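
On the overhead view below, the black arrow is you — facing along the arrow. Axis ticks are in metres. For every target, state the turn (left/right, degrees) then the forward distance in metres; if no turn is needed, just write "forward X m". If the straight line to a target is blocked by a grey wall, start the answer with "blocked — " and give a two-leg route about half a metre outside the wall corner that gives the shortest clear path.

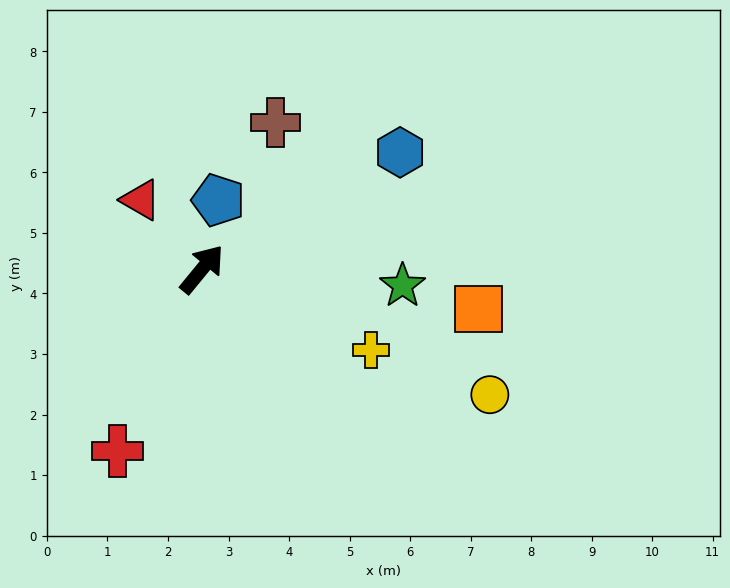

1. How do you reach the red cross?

turn right 166°, forward 3.3 m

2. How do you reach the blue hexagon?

turn right 20°, forward 3.8 m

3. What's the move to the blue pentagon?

turn left 26°, forward 1.2 m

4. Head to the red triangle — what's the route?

turn left 81°, forward 1.5 m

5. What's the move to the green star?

turn right 55°, forward 3.3 m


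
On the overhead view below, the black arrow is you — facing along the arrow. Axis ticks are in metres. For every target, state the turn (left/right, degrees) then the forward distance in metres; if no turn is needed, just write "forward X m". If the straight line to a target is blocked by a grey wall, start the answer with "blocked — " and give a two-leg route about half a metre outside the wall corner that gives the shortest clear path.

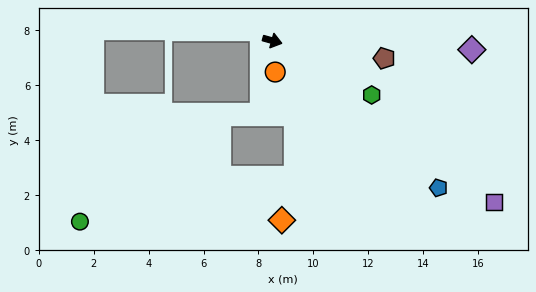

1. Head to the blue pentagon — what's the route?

turn right 26°, forward 8.1 m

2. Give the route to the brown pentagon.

turn left 7°, forward 4.1 m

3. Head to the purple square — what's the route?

turn right 20°, forward 10.0 m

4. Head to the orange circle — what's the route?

turn right 69°, forward 1.1 m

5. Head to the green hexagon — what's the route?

turn right 13°, forward 4.1 m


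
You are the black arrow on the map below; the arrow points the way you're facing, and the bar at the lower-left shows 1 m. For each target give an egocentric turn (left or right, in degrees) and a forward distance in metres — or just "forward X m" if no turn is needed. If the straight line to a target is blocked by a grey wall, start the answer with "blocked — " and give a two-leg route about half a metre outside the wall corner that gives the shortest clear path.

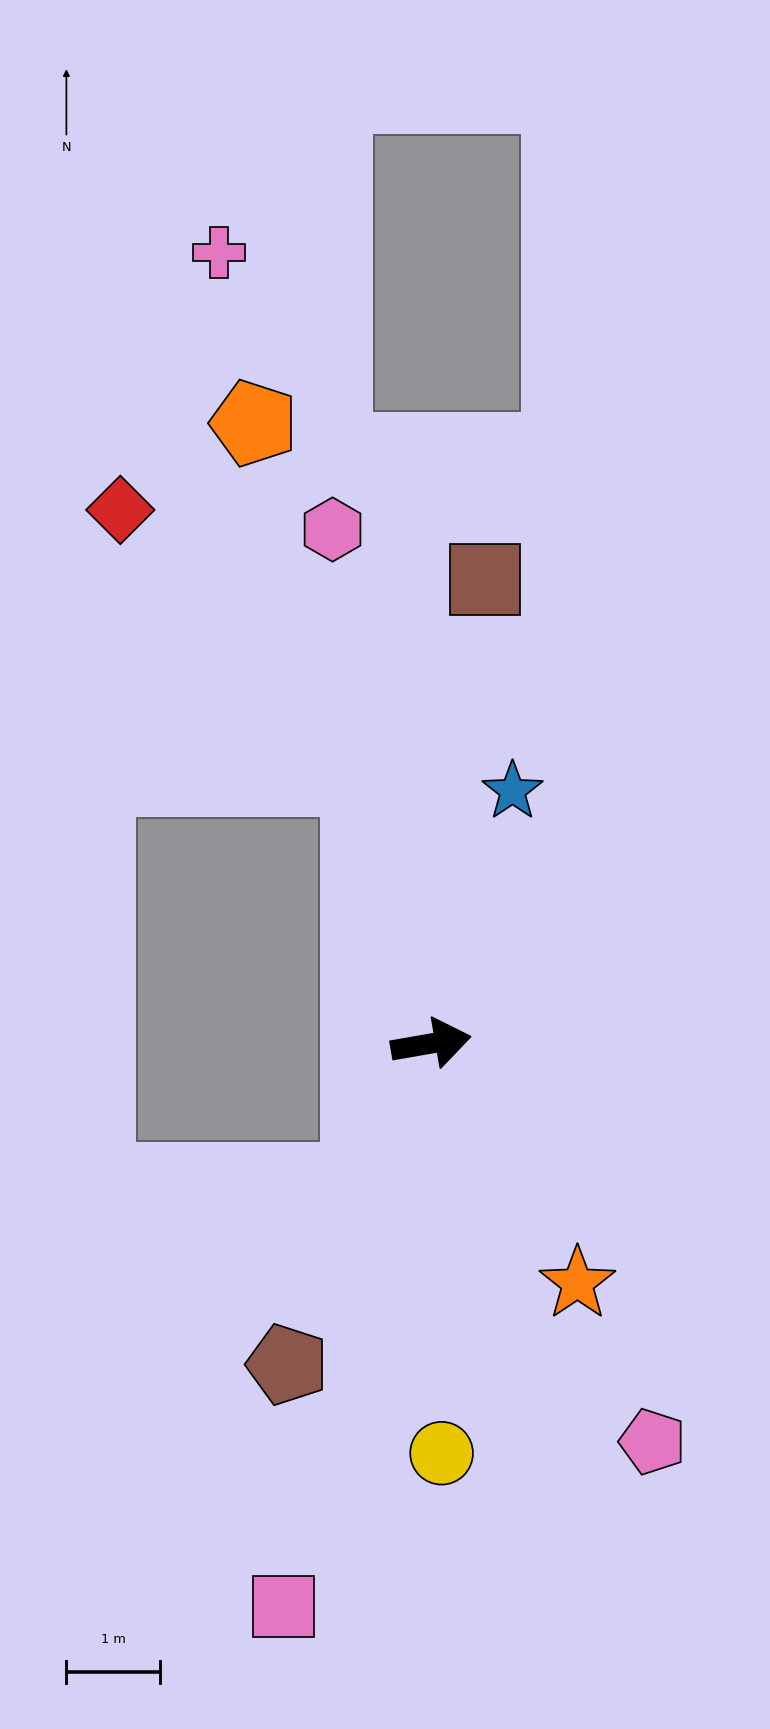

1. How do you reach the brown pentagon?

turn right 124°, forward 3.8 m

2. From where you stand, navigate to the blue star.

turn left 62°, forward 2.8 m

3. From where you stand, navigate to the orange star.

turn right 69°, forward 3.0 m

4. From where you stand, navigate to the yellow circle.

turn right 98°, forward 4.4 m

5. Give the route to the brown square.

turn left 73°, forward 5.0 m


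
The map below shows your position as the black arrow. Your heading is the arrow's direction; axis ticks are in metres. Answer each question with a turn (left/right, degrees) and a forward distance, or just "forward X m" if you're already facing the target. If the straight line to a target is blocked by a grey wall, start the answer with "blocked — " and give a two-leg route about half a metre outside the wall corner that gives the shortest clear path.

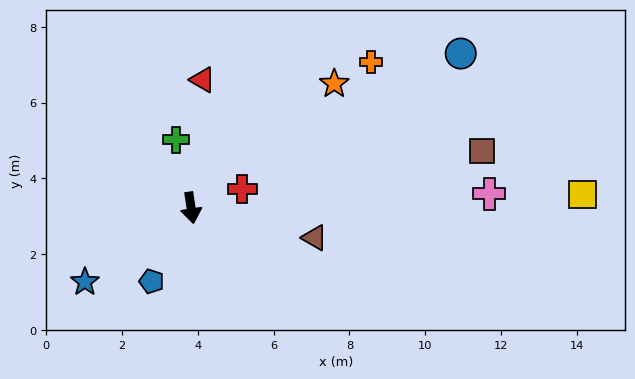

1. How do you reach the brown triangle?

turn left 68°, forward 3.4 m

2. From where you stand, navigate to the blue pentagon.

turn right 37°, forward 2.2 m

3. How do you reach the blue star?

turn right 64°, forward 3.4 m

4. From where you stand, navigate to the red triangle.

turn left 166°, forward 3.4 m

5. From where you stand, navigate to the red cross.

turn left 101°, forward 1.4 m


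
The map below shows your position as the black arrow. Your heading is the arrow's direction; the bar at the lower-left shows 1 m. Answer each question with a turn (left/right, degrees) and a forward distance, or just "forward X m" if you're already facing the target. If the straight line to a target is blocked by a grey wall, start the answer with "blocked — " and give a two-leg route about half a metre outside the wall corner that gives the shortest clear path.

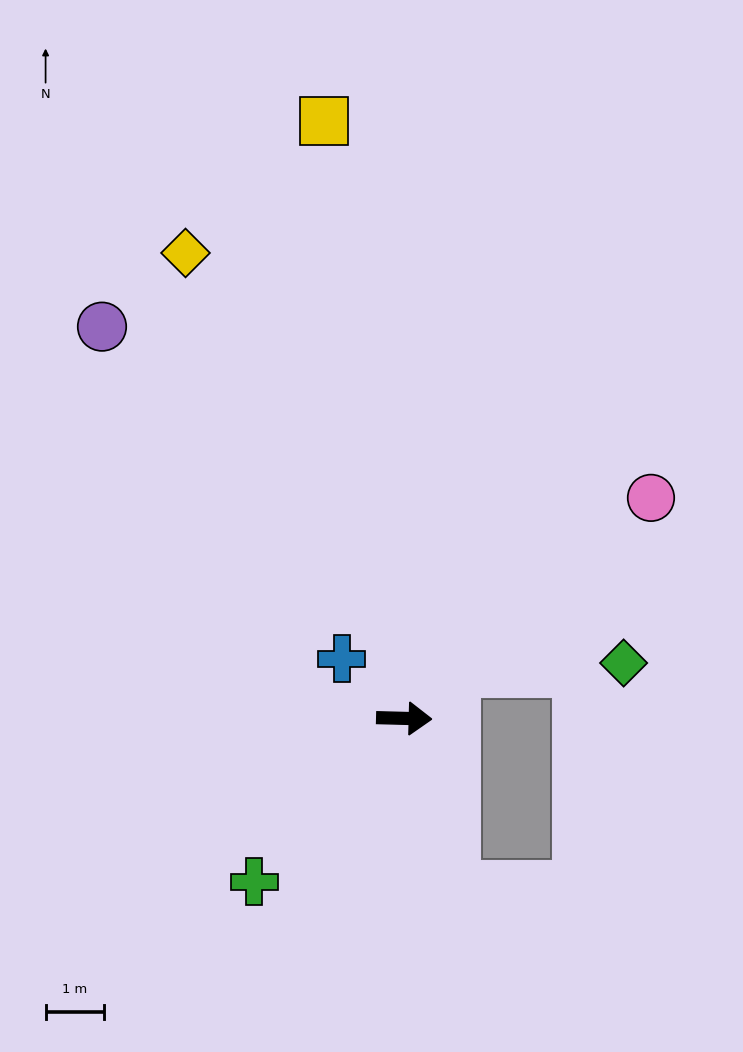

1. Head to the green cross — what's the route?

turn right 131°, forward 3.8 m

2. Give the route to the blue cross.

turn left 138°, forward 1.5 m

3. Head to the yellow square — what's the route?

turn left 99°, forward 10.3 m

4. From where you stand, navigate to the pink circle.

turn left 43°, forward 5.6 m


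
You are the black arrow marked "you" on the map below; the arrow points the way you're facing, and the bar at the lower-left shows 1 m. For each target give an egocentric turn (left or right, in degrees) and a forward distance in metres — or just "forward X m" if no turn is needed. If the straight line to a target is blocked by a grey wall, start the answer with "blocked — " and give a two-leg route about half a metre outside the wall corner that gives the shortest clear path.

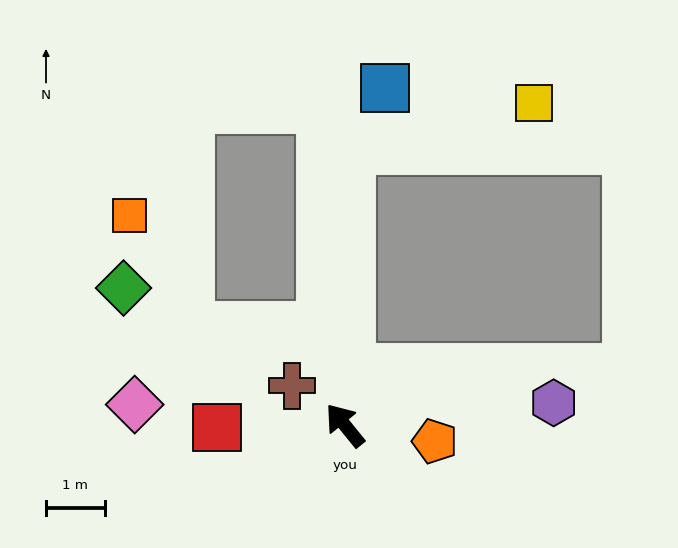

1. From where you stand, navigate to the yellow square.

blocked — turn right 40°, forward 4.7 m, then turn right 75°, forward 3.2 m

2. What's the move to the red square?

turn left 52°, forward 2.2 m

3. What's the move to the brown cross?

turn left 14°, forward 1.1 m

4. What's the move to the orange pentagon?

turn right 139°, forward 1.6 m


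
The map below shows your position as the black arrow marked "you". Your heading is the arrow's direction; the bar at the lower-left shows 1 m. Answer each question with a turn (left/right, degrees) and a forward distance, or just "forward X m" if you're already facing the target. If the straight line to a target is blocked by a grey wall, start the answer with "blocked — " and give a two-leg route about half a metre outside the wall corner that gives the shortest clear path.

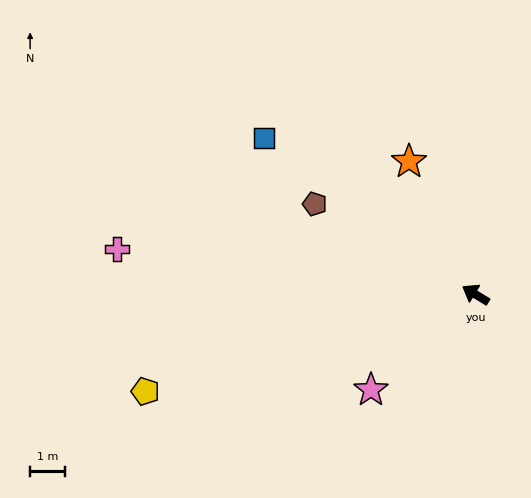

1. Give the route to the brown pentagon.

forward 5.2 m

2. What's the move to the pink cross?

turn left 24°, forward 10.2 m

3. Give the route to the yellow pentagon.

turn left 48°, forward 9.7 m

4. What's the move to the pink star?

turn left 74°, forward 4.0 m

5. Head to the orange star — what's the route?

turn right 32°, forward 4.2 m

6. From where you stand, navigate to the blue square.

turn right 5°, forward 7.4 m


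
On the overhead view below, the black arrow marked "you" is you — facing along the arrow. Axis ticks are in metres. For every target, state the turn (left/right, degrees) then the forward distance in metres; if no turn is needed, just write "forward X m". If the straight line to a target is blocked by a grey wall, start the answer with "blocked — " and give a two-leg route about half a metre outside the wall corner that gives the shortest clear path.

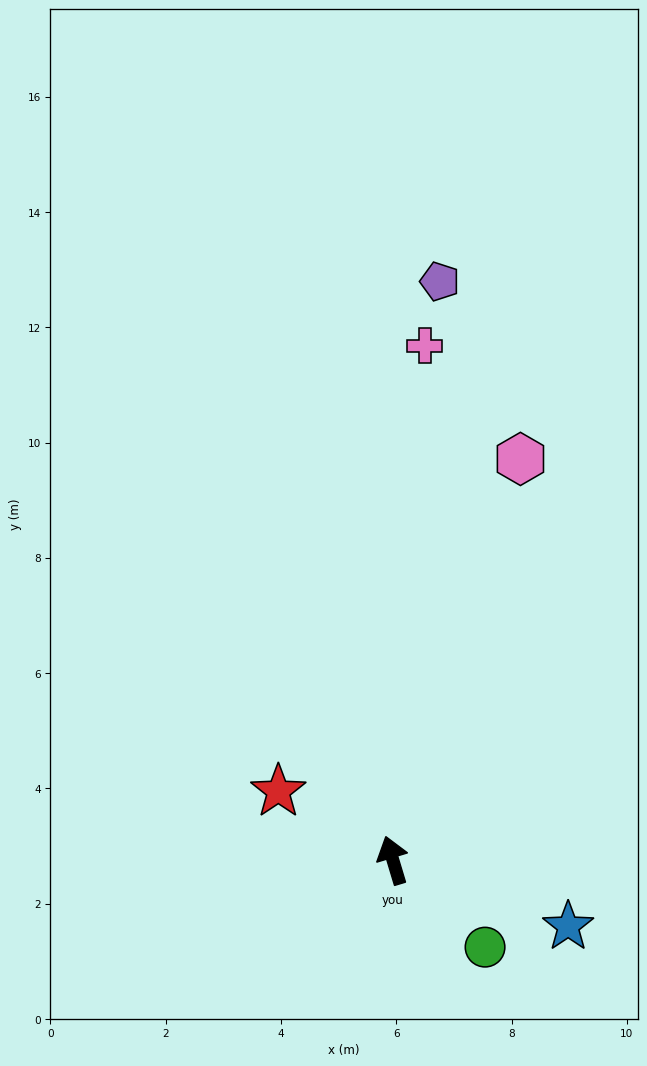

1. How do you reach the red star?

turn left 42°, forward 2.3 m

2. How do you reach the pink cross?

turn right 20°, forward 8.9 m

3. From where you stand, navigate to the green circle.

turn right 150°, forward 2.2 m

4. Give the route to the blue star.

turn right 127°, forward 3.2 m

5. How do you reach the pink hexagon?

turn right 34°, forward 7.3 m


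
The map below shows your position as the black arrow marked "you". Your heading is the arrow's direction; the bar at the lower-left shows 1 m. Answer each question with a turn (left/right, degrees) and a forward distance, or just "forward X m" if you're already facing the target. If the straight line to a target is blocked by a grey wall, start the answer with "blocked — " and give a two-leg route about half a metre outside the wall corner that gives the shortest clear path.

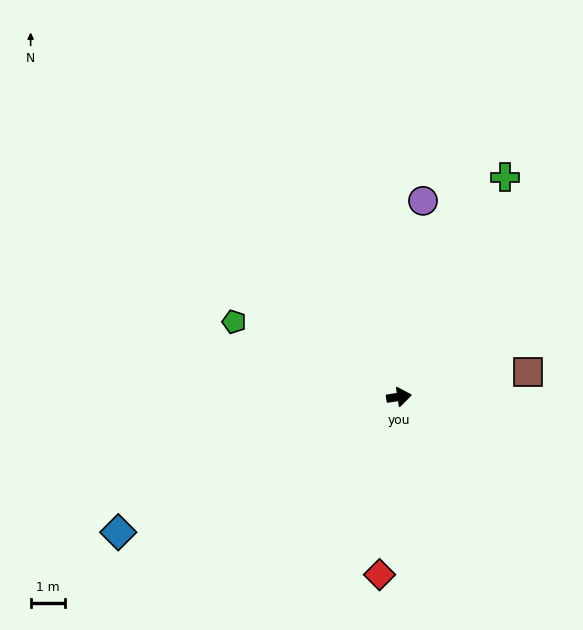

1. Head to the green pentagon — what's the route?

turn left 147°, forward 5.2 m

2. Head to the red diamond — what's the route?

turn right 105°, forward 5.2 m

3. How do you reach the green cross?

turn left 56°, forward 7.0 m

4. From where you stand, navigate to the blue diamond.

turn right 163°, forward 9.0 m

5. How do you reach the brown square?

turn left 2°, forward 3.8 m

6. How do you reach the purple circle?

turn left 74°, forward 5.7 m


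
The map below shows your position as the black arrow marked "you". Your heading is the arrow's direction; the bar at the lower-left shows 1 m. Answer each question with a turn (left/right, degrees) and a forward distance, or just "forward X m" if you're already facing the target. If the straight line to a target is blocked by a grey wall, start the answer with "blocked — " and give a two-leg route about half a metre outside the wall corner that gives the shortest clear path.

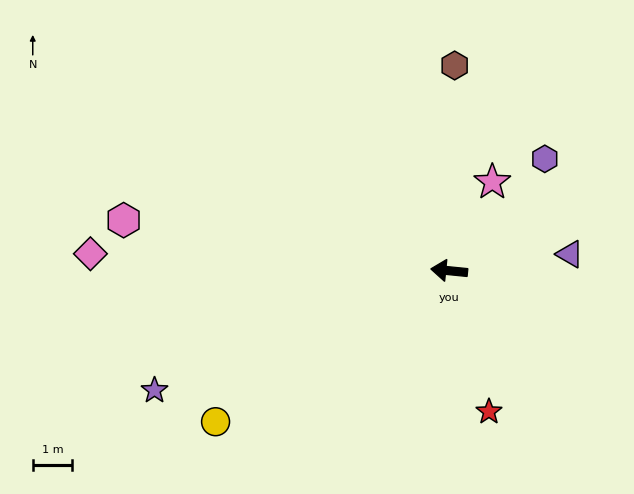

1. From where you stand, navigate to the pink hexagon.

turn right 3°, forward 8.3 m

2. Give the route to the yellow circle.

turn left 39°, forward 7.0 m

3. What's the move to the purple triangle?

turn right 167°, forward 3.1 m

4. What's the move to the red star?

turn left 111°, forward 3.7 m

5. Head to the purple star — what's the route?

turn left 28°, forward 8.0 m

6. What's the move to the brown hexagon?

turn right 86°, forward 5.2 m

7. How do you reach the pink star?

turn right 110°, forward 2.5 m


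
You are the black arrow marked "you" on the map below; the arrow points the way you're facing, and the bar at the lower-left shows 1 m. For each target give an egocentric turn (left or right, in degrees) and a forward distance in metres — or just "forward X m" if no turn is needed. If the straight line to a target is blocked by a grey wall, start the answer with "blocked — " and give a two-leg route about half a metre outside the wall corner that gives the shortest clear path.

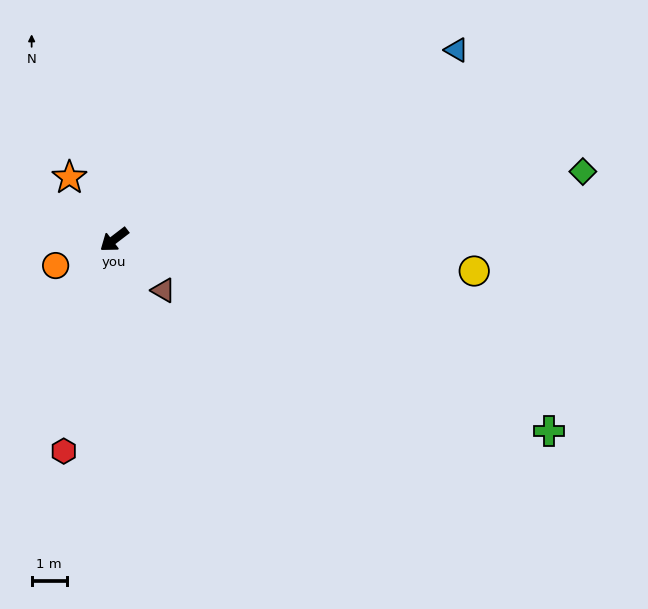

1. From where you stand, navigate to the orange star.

turn right 92°, forward 2.2 m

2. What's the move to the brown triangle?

turn left 97°, forward 2.0 m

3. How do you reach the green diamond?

turn left 151°, forward 13.5 m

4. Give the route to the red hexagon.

turn left 39°, forward 6.2 m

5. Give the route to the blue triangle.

turn left 172°, forward 11.2 m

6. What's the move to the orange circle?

turn right 14°, forward 1.8 m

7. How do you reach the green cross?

turn left 119°, forward 13.6 m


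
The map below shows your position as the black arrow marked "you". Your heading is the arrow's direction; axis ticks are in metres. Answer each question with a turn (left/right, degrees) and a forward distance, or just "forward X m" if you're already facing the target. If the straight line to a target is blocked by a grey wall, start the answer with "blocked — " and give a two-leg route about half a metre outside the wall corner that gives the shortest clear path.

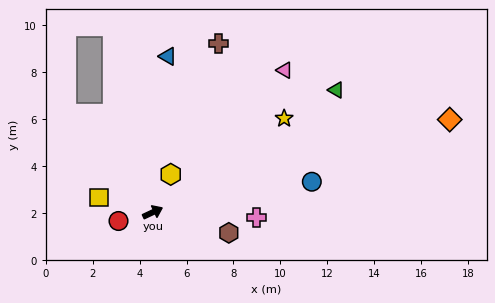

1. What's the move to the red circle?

turn left 169°, forward 1.5 m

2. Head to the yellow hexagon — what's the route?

turn left 39°, forward 1.8 m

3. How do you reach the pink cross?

turn right 28°, forward 4.4 m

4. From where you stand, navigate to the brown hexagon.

turn right 40°, forward 3.4 m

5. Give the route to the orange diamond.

turn right 8°, forward 13.3 m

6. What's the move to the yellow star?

turn left 10°, forward 6.9 m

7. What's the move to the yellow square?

turn left 139°, forward 2.4 m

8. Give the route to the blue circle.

turn right 14°, forward 6.9 m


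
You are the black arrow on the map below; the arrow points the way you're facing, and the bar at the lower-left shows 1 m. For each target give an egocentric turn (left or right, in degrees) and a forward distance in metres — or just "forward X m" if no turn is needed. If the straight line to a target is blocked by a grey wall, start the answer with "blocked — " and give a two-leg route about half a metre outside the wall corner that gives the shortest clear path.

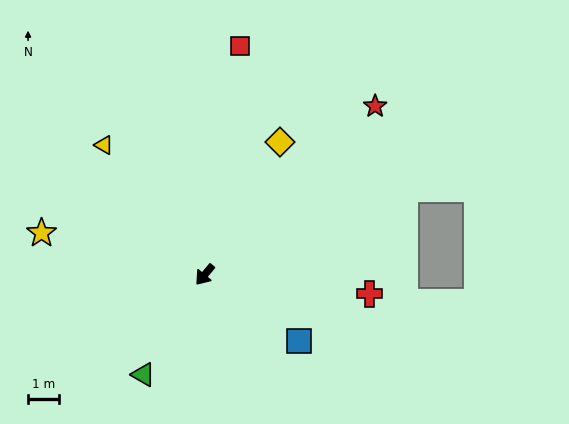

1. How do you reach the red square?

turn right 149°, forward 7.5 m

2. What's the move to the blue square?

turn left 95°, forward 3.8 m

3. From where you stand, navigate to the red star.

turn left 175°, forward 7.8 m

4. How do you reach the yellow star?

turn right 65°, forward 5.5 m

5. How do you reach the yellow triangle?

turn right 102°, forward 5.3 m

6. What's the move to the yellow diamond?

turn right 170°, forward 4.9 m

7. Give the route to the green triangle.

turn left 8°, forward 3.8 m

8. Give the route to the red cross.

turn left 123°, forward 5.4 m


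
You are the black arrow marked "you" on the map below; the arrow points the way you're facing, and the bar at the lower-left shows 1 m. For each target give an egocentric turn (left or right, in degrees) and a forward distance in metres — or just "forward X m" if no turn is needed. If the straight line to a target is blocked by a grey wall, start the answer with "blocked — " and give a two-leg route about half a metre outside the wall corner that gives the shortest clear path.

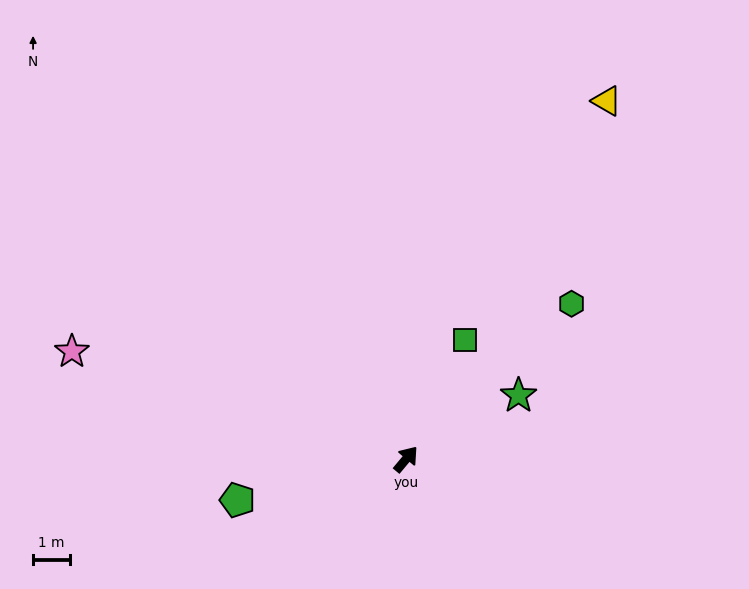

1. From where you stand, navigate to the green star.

turn right 21°, forward 3.5 m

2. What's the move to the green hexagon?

turn right 7°, forward 6.1 m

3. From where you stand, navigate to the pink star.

turn left 112°, forward 9.5 m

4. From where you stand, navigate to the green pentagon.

turn left 144°, forward 4.7 m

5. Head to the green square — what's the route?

turn left 14°, forward 3.6 m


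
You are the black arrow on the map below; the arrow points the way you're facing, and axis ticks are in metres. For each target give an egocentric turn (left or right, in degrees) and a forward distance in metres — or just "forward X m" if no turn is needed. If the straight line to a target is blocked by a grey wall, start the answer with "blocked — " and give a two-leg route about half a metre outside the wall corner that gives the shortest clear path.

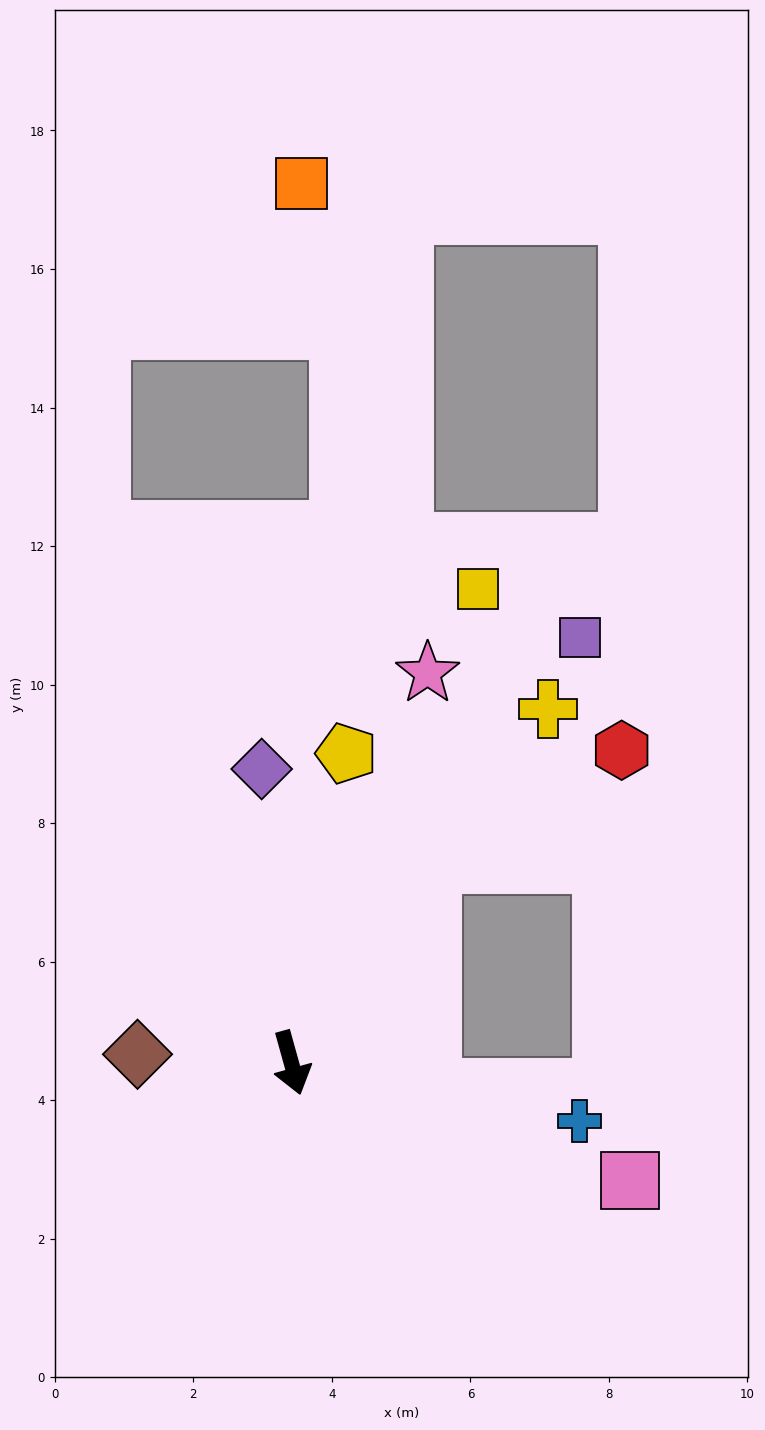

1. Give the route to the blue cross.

turn left 63°, forward 4.2 m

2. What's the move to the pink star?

turn left 145°, forward 6.0 m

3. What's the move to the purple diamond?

turn left 170°, forward 4.3 m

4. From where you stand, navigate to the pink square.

turn left 55°, forward 5.2 m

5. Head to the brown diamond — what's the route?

turn right 109°, forward 2.2 m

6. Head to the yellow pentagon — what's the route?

turn left 154°, forward 4.5 m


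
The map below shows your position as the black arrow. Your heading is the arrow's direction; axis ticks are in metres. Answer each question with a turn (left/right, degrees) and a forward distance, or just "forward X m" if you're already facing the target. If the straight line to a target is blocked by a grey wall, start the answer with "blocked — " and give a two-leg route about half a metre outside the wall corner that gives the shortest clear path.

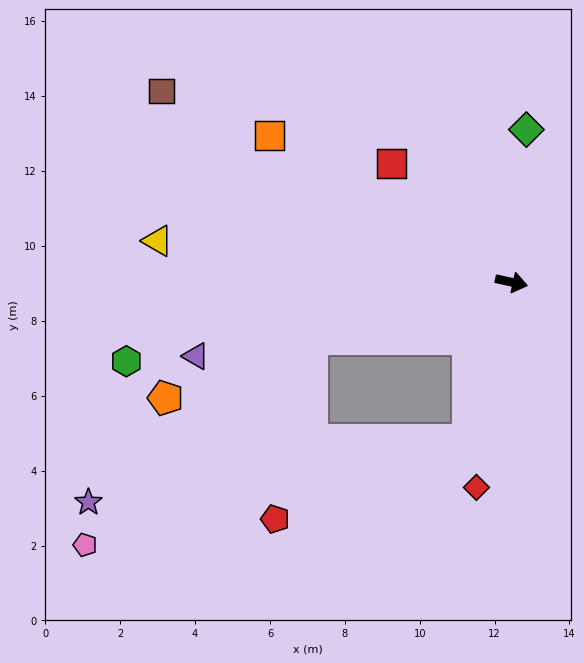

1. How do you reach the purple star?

blocked — turn right 152°, forward 5.5 m, then turn left 20°, forward 7.4 m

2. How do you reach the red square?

turn left 148°, forward 4.5 m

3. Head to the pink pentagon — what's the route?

blocked — turn right 152°, forward 5.5 m, then turn left 26°, forward 8.2 m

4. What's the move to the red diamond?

turn right 87°, forward 5.6 m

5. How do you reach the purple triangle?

turn right 154°, forward 8.7 m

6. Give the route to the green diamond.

turn left 97°, forward 4.1 m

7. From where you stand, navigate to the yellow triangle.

turn right 174°, forward 9.5 m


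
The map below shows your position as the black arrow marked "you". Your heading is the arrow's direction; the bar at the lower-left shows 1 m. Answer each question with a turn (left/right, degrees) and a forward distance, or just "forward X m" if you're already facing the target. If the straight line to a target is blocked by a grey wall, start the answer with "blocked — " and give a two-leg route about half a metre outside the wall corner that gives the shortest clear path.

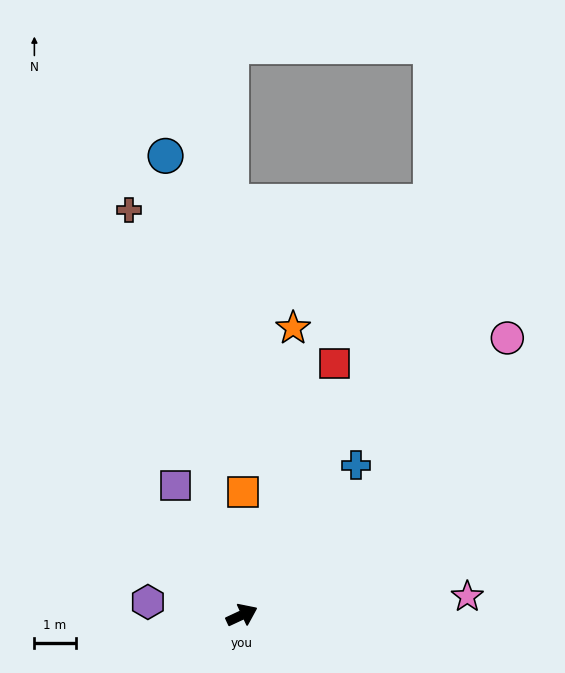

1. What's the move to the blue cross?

turn left 28°, forward 4.6 m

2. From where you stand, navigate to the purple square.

turn left 92°, forward 3.5 m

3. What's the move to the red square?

turn left 45°, forward 6.5 m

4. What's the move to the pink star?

turn right 20°, forward 5.5 m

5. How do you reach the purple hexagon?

turn left 147°, forward 2.3 m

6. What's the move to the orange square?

turn left 64°, forward 3.0 m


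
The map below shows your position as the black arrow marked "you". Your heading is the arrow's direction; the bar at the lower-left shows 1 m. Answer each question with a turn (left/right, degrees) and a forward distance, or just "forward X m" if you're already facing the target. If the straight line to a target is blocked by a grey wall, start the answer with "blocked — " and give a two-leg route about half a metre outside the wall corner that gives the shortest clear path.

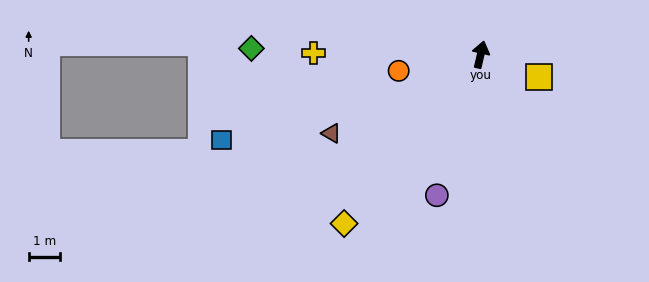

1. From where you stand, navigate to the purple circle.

turn left 176°, forward 4.6 m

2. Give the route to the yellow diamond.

turn left 154°, forward 6.8 m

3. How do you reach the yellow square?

turn right 98°, forward 2.0 m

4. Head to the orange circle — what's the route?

turn left 114°, forward 2.6 m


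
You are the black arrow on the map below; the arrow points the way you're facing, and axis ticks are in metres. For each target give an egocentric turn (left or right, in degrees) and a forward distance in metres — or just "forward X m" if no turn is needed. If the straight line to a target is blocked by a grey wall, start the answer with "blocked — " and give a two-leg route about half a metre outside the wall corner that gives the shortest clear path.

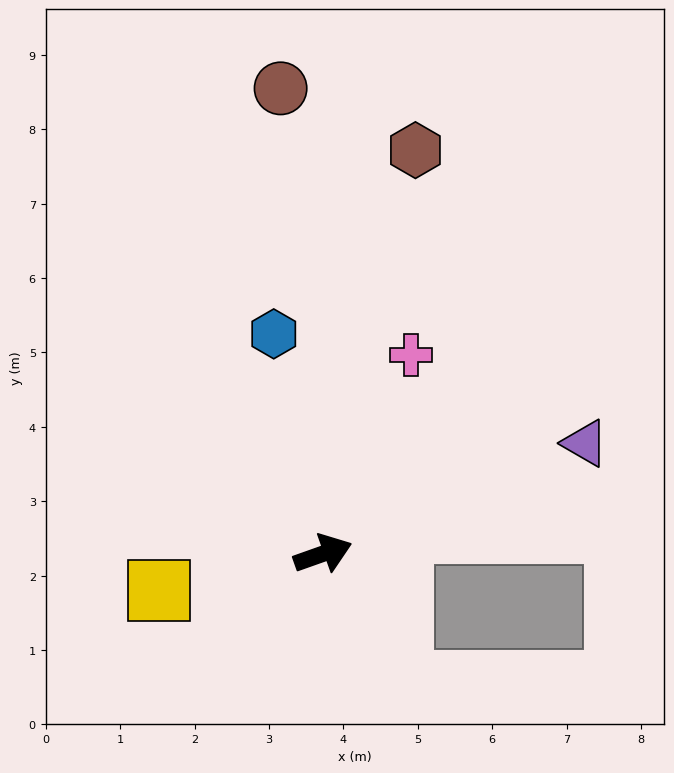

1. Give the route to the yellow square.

turn left 173°, forward 2.3 m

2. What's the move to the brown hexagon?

turn left 58°, forward 5.6 m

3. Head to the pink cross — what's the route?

turn left 47°, forward 2.9 m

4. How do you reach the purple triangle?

turn left 3°, forward 3.8 m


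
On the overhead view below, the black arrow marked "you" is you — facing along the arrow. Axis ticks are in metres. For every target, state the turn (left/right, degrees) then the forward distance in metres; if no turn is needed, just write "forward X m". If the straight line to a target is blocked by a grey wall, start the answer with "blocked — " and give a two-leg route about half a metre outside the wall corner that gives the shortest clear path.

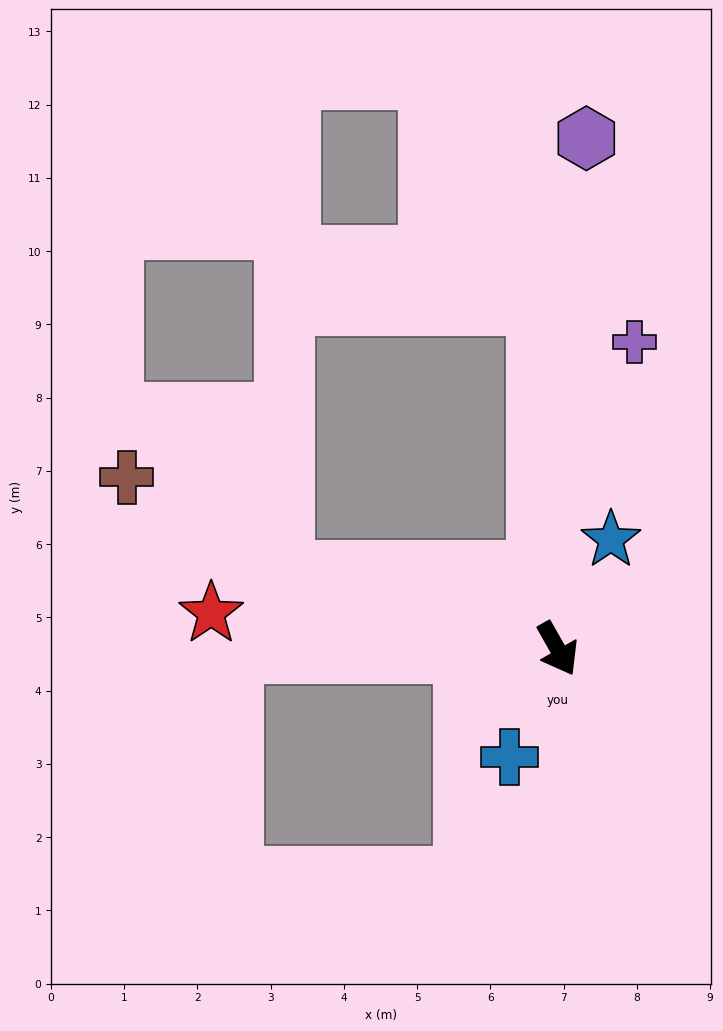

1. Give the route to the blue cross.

turn right 53°, forward 1.6 m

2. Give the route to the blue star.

turn left 124°, forward 1.7 m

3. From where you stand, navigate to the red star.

turn right 125°, forward 4.8 m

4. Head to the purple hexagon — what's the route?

turn left 147°, forward 7.0 m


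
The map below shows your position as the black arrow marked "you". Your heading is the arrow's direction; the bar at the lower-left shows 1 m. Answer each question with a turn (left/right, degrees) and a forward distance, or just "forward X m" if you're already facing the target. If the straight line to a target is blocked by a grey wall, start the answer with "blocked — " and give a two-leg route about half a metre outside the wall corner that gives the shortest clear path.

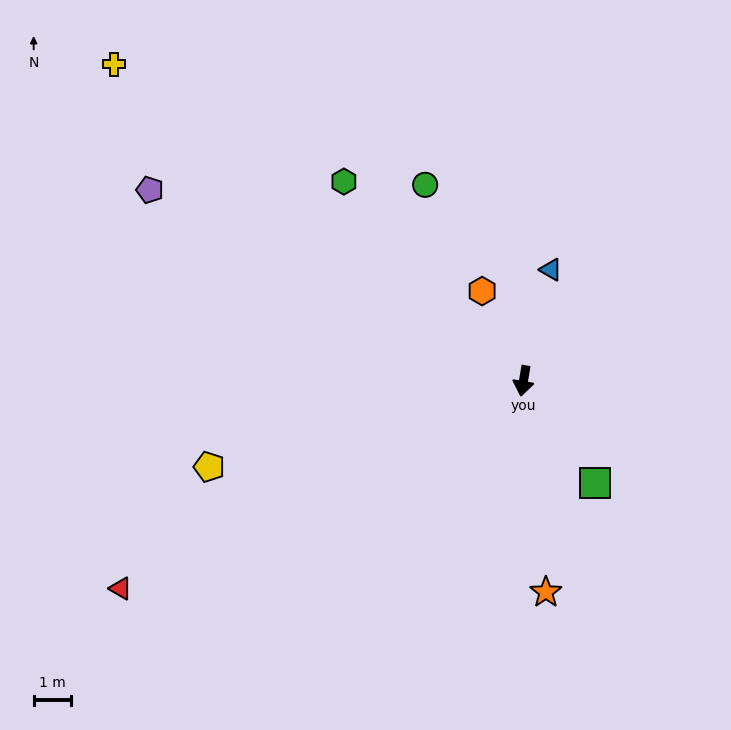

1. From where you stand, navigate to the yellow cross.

turn right 118°, forward 13.8 m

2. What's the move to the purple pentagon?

turn right 108°, forward 11.2 m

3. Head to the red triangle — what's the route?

turn right 53°, forward 12.1 m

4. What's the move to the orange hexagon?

turn right 146°, forward 2.6 m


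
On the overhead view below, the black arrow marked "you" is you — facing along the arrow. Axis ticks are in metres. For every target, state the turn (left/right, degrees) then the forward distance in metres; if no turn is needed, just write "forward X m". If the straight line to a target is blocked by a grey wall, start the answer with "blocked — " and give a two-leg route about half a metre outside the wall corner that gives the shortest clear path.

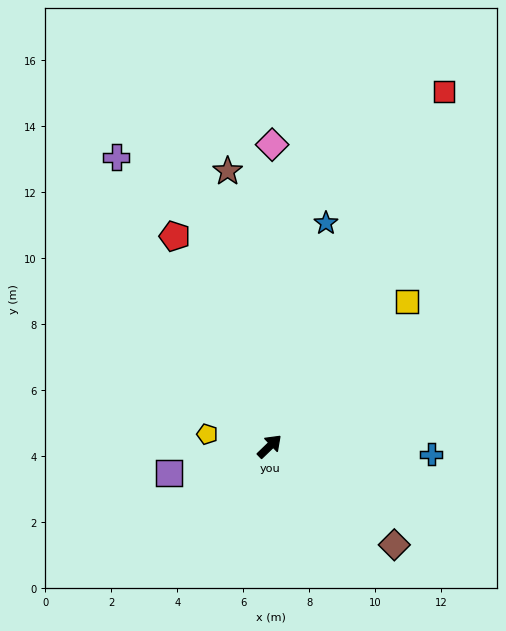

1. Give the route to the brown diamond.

turn right 82°, forward 4.8 m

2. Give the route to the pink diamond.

turn left 46°, forward 9.1 m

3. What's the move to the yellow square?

turn left 3°, forward 6.0 m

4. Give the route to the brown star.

turn left 55°, forward 8.4 m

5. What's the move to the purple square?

turn left 151°, forward 3.1 m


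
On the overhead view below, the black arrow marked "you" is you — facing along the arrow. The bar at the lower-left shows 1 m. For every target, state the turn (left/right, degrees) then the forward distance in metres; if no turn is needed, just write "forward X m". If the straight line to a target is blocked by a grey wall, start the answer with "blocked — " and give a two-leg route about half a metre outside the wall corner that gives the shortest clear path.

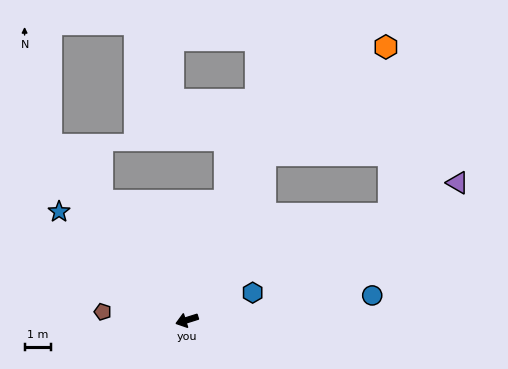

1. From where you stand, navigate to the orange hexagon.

blocked — turn right 133°, forward 7.0 m, then turn right 23°, forward 6.2 m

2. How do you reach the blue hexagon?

turn right 175°, forward 2.7 m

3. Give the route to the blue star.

turn right 58°, forward 6.4 m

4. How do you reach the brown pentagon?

turn right 23°, forward 3.2 m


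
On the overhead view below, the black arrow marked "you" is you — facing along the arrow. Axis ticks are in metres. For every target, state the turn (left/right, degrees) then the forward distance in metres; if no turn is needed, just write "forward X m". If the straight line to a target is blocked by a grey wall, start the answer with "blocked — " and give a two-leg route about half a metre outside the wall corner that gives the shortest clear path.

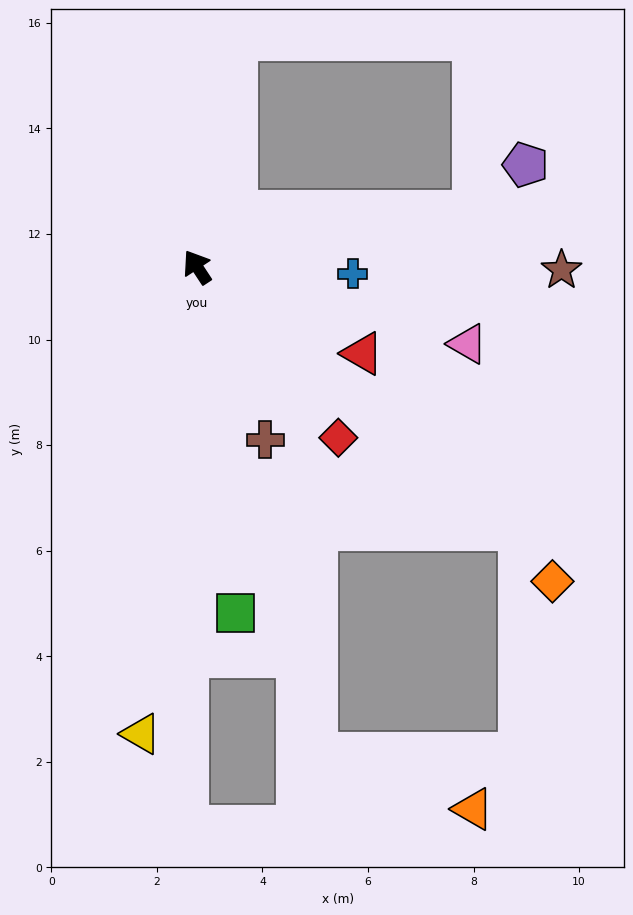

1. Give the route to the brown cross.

turn left 168°, forward 3.5 m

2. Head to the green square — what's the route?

turn left 153°, forward 6.6 m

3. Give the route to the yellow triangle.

turn left 140°, forward 8.9 m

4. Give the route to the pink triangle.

turn right 139°, forward 5.3 m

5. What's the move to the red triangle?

turn right 151°, forward 3.5 m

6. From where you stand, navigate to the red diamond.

turn right 174°, forward 4.2 m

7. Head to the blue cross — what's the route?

turn right 126°, forward 2.9 m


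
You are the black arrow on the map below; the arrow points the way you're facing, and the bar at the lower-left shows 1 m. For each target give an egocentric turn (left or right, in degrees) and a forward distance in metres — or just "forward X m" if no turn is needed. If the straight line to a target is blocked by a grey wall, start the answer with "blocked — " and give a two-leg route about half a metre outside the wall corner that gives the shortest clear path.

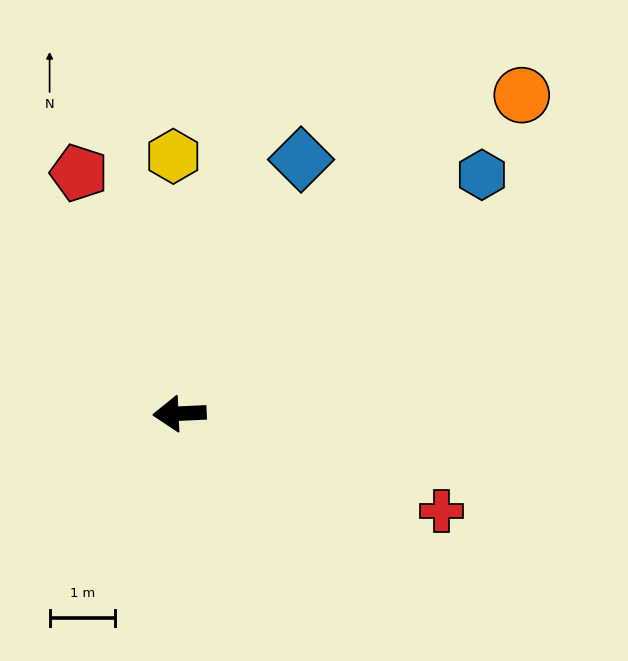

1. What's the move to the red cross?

turn left 157°, forward 4.3 m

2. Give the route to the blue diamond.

turn right 118°, forward 4.3 m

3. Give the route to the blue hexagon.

turn right 144°, forward 5.9 m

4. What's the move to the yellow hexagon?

turn right 91°, forward 3.9 m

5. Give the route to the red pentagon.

turn right 70°, forward 4.0 m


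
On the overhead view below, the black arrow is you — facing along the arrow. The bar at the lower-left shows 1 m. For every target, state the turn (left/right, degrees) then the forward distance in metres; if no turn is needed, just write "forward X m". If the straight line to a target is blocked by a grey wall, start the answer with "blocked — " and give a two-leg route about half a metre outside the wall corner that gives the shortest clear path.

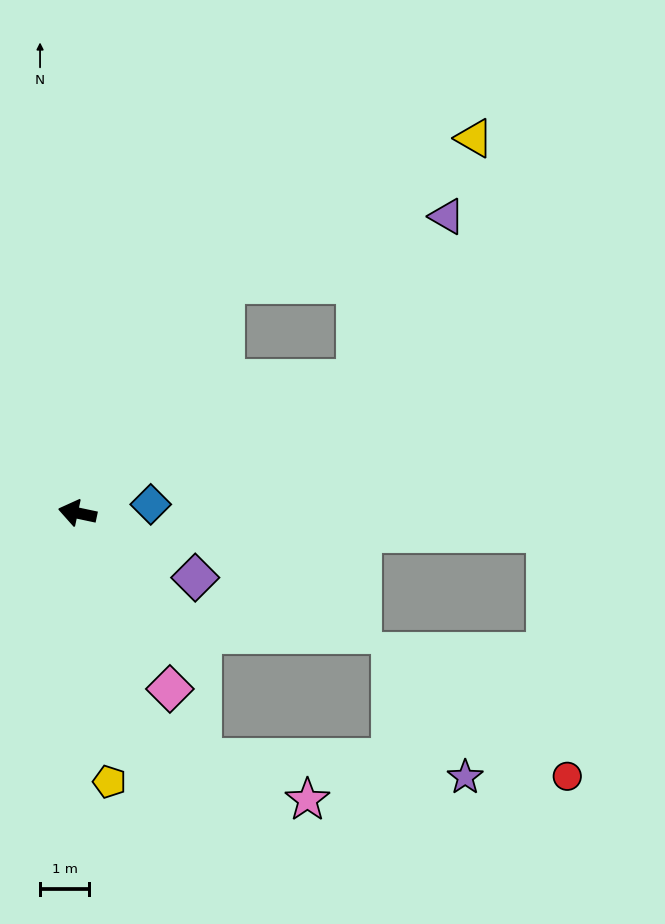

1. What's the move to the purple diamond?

turn left 163°, forward 2.8 m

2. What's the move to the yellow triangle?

blocked — turn right 110°, forward 5.6 m, then turn right 28°, forward 5.9 m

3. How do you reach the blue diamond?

turn right 161°, forward 1.5 m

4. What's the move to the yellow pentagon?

turn left 109°, forward 5.5 m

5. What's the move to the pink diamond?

turn left 130°, forward 4.1 m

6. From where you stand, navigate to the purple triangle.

blocked — turn right 110°, forward 5.6 m, then turn right 41°, forward 4.8 m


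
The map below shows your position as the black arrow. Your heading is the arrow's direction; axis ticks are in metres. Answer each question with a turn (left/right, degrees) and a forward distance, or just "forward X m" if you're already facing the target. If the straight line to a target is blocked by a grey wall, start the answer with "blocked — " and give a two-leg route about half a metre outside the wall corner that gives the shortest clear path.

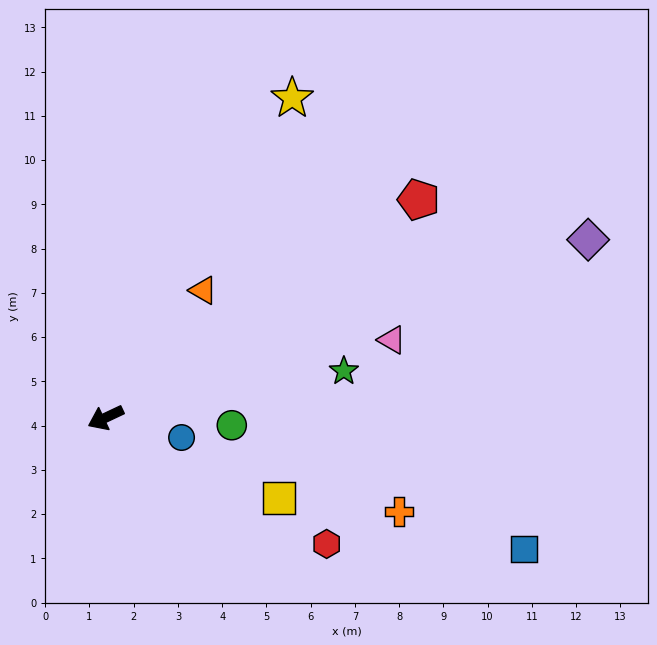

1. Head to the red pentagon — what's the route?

turn right 170°, forward 8.6 m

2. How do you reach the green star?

turn left 166°, forward 5.5 m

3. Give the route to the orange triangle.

turn right 153°, forward 3.6 m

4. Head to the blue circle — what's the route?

turn left 140°, forward 1.8 m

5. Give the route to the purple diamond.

turn left 175°, forward 11.6 m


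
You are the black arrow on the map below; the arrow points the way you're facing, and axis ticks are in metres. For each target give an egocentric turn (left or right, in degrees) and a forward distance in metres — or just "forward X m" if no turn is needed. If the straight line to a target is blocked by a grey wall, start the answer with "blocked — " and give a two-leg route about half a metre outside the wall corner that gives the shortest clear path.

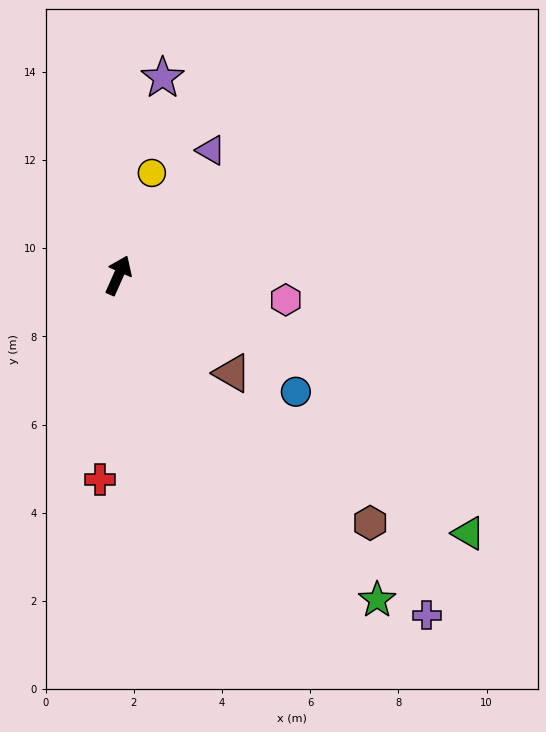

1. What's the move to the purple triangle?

turn right 12°, forward 3.5 m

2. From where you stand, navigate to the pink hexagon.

turn right 74°, forward 3.8 m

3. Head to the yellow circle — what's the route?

turn left 6°, forward 2.4 m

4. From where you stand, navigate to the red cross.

turn right 161°, forward 4.7 m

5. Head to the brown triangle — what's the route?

turn right 107°, forward 3.4 m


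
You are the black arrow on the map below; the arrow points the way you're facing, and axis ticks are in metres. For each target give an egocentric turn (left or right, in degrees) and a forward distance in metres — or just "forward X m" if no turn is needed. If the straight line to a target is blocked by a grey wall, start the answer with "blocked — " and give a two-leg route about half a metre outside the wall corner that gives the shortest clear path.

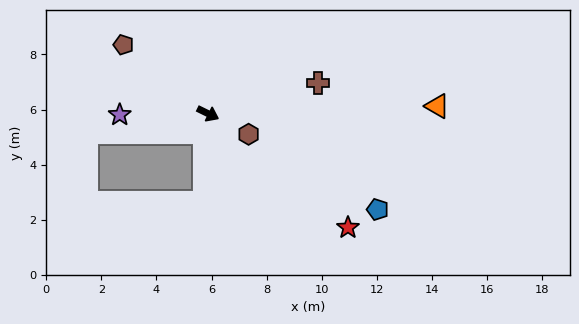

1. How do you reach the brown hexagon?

forward 1.7 m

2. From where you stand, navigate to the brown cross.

turn left 42°, forward 4.1 m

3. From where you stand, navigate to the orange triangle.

turn left 28°, forward 8.3 m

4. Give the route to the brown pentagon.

turn left 167°, forward 4.0 m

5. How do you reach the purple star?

turn right 153°, forward 3.2 m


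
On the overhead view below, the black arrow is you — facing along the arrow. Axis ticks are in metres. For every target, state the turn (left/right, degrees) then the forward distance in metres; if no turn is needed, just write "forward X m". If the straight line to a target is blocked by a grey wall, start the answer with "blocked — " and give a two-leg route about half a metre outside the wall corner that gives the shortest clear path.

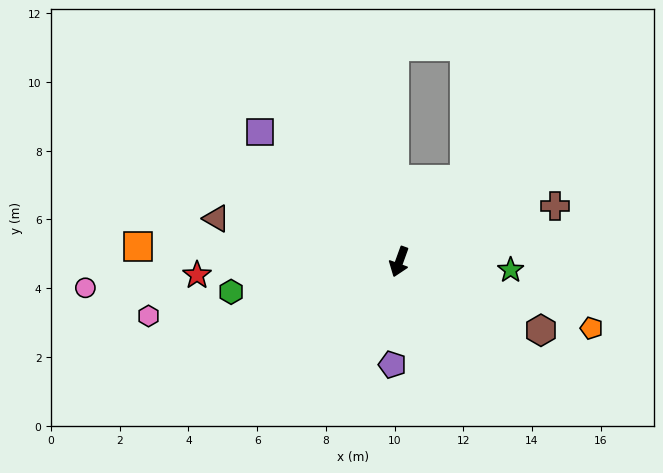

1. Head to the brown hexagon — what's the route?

turn left 84°, forward 4.6 m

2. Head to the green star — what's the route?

turn left 106°, forward 3.2 m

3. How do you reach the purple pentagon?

turn left 16°, forward 3.0 m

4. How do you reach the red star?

turn right 66°, forward 5.9 m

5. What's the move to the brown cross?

turn left 130°, forward 4.8 m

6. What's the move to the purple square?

turn right 113°, forward 5.5 m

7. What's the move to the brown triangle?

turn right 83°, forward 5.5 m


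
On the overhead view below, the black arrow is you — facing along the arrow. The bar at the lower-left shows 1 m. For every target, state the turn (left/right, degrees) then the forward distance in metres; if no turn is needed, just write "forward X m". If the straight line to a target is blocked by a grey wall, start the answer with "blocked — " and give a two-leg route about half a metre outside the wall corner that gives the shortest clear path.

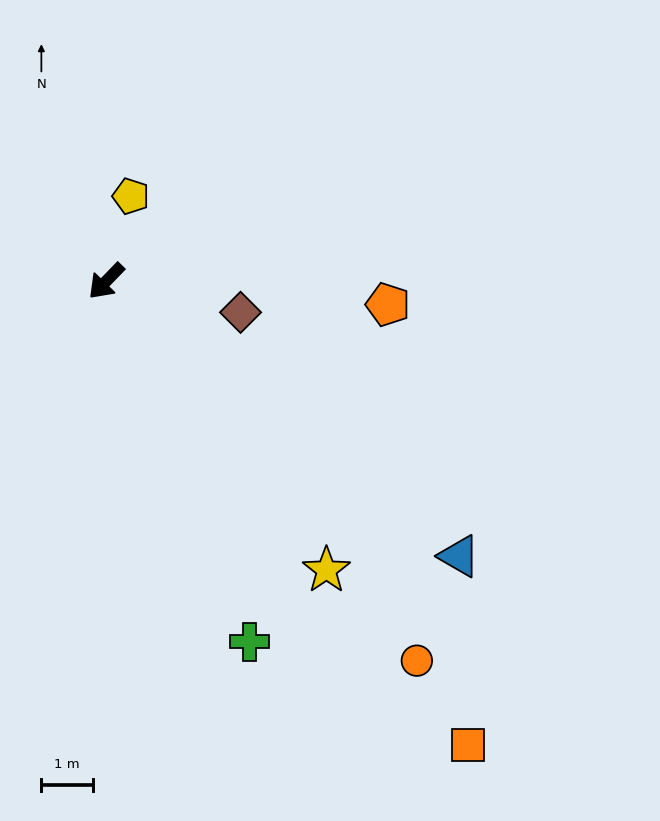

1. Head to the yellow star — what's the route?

turn left 81°, forward 7.1 m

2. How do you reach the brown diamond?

turn left 121°, forward 2.7 m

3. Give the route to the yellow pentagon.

turn right 152°, forward 1.7 m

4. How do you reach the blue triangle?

turn left 96°, forward 8.7 m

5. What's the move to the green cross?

turn left 66°, forward 7.6 m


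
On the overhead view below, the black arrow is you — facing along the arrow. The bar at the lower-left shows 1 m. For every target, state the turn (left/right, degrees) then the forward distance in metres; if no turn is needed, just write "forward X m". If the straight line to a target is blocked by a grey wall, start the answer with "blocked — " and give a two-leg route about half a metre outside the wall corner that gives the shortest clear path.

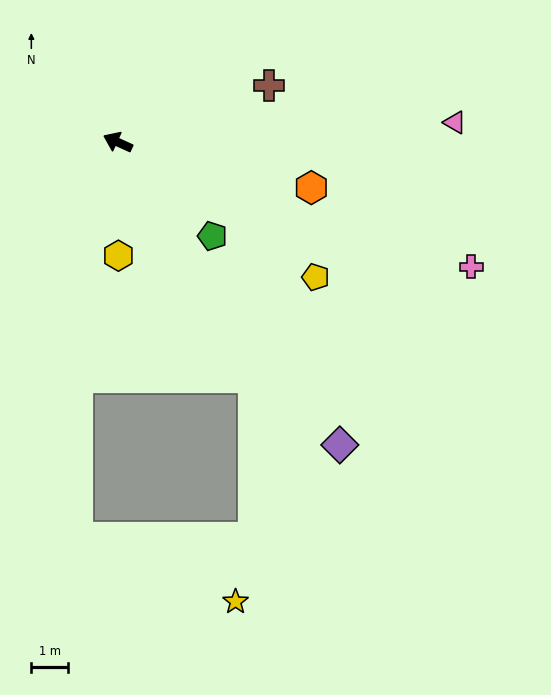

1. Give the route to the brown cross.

turn right 135°, forward 4.4 m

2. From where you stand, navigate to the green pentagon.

turn left 160°, forward 3.6 m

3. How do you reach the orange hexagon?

turn right 169°, forward 5.4 m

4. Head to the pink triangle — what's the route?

turn right 152°, forward 9.2 m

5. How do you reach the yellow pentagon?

turn left 170°, forward 6.5 m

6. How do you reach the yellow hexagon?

turn left 115°, forward 3.1 m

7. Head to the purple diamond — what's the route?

turn left 151°, forward 10.2 m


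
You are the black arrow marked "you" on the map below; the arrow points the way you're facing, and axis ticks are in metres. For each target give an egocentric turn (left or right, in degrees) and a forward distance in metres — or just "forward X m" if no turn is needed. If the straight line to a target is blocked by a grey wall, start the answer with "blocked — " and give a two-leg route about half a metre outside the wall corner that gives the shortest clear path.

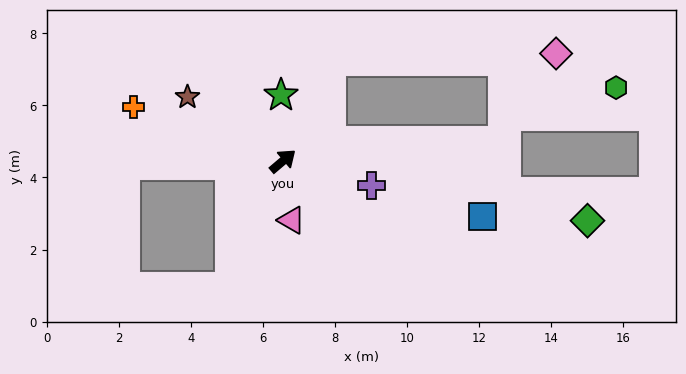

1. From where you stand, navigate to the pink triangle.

turn right 122°, forward 1.7 m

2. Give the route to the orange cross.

turn left 120°, forward 4.4 m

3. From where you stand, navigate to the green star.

turn left 51°, forward 1.8 m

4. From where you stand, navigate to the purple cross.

turn right 56°, forward 2.6 m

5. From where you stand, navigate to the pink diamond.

blocked — turn left 24°, forward 3.1 m, then turn right 63°, forward 6.3 m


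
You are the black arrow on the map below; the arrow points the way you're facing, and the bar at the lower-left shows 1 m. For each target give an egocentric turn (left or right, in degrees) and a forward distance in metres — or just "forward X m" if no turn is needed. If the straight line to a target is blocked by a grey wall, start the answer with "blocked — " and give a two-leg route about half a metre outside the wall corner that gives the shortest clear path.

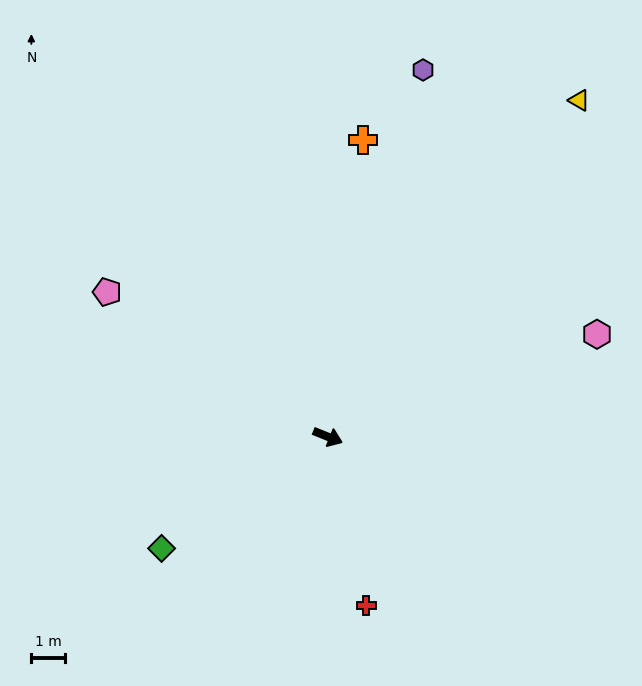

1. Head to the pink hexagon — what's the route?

turn left 43°, forward 8.5 m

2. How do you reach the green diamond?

turn right 124°, forward 5.9 m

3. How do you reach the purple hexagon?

turn left 97°, forward 11.2 m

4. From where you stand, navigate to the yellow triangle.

turn left 75°, forward 12.5 m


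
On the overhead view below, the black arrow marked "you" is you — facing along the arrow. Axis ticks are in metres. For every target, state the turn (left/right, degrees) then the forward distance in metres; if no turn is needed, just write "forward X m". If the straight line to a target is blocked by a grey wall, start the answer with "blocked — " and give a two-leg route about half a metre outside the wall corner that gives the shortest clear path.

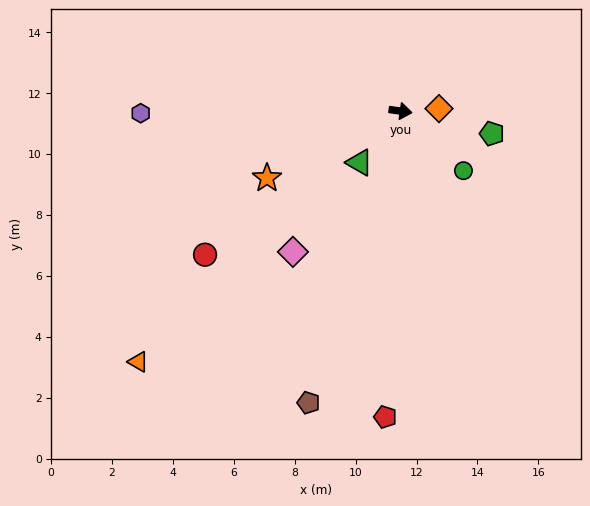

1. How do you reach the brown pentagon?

turn right 99°, forward 10.0 m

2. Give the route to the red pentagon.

turn right 85°, forward 10.1 m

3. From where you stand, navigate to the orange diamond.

turn left 12°, forward 1.3 m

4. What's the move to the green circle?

turn right 35°, forward 2.8 m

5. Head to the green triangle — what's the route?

turn right 120°, forward 2.2 m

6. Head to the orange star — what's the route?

turn right 145°, forward 4.9 m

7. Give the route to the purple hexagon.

turn right 171°, forward 8.5 m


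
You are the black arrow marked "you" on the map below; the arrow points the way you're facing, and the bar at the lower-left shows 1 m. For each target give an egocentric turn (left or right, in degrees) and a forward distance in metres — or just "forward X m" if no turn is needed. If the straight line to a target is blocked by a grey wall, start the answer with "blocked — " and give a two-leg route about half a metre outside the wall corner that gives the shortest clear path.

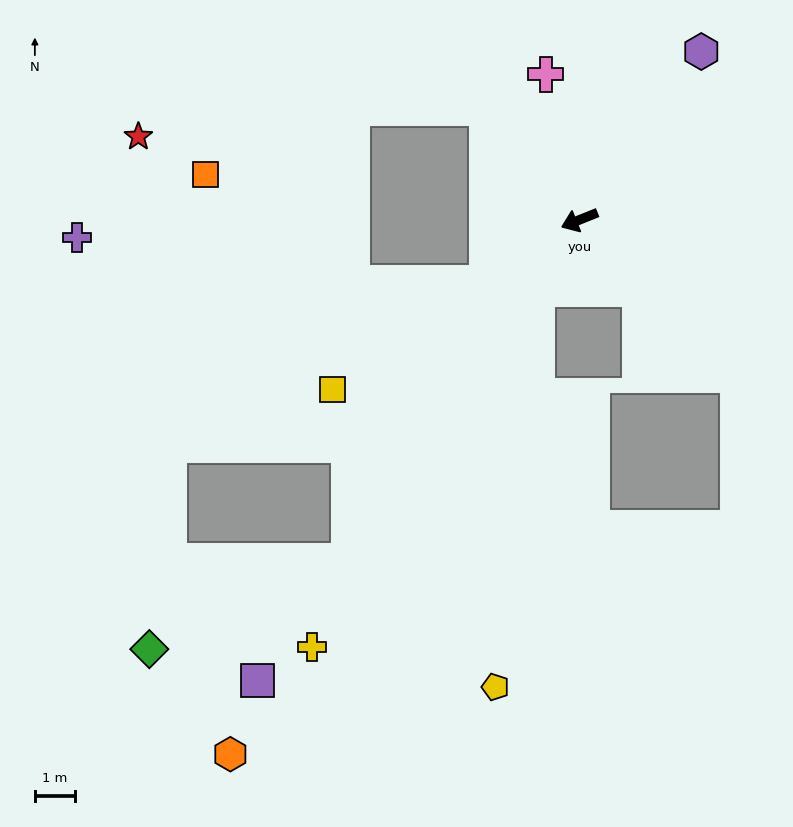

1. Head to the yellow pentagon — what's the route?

blocked — turn left 37°, forward 2.0 m, then turn left 25°, forward 9.9 m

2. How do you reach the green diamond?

blocked — turn left 34°, forward 10.1 m, then turn right 32°, forward 5.4 m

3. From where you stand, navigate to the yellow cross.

turn left 36°, forward 12.4 m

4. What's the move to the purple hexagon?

turn right 148°, forward 5.1 m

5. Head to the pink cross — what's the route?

turn right 99°, forward 3.7 m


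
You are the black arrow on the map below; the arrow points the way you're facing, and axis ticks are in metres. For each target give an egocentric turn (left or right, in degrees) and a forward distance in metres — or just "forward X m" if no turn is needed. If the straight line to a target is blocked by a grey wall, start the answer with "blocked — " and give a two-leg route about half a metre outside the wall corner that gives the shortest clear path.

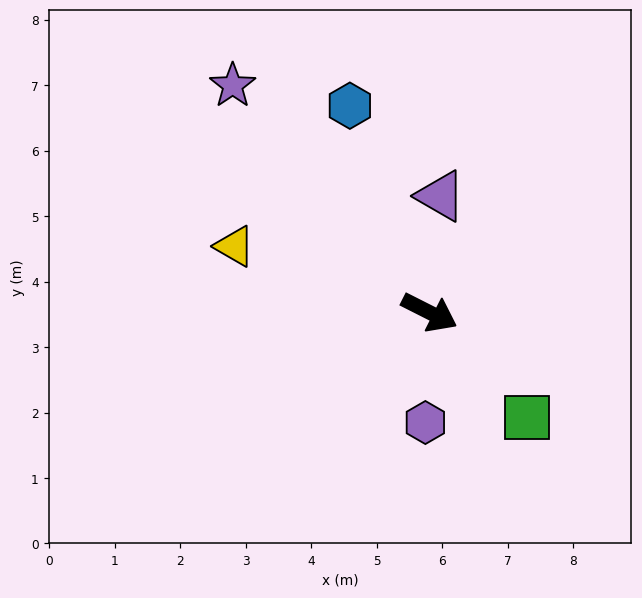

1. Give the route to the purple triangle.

turn left 111°, forward 1.8 m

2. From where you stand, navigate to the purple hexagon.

turn right 65°, forward 1.7 m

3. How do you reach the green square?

turn right 20°, forward 2.2 m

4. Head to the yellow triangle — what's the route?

turn right 172°, forward 3.1 m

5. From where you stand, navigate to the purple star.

turn left 158°, forward 4.6 m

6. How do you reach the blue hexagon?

turn left 138°, forward 3.4 m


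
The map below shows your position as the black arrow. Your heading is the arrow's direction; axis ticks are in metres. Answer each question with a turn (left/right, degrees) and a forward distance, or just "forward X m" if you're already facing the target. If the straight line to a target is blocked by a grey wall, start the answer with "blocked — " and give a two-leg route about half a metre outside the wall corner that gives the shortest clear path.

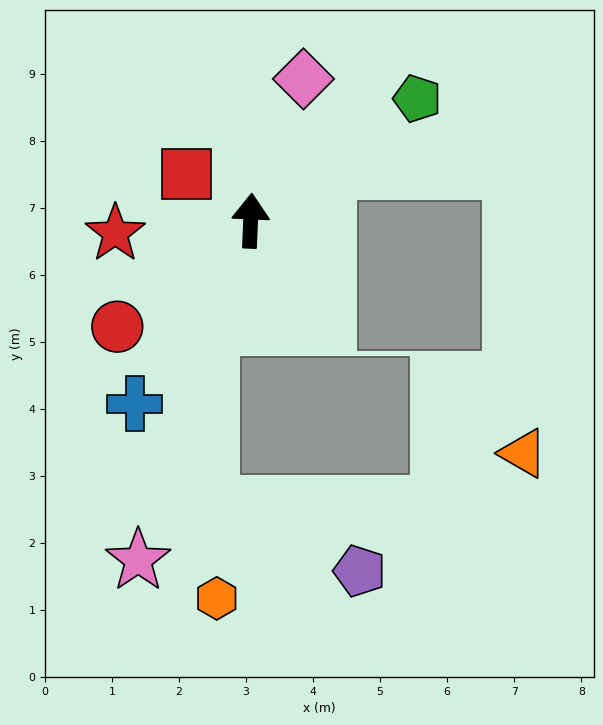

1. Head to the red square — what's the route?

turn left 56°, forward 1.2 m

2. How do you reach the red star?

turn left 98°, forward 2.0 m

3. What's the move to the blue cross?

turn left 150°, forward 3.2 m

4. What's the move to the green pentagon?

turn right 51°, forward 3.1 m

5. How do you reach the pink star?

turn left 164°, forward 5.3 m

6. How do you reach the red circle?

turn left 131°, forward 2.5 m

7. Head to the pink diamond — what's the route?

turn right 18°, forward 2.3 m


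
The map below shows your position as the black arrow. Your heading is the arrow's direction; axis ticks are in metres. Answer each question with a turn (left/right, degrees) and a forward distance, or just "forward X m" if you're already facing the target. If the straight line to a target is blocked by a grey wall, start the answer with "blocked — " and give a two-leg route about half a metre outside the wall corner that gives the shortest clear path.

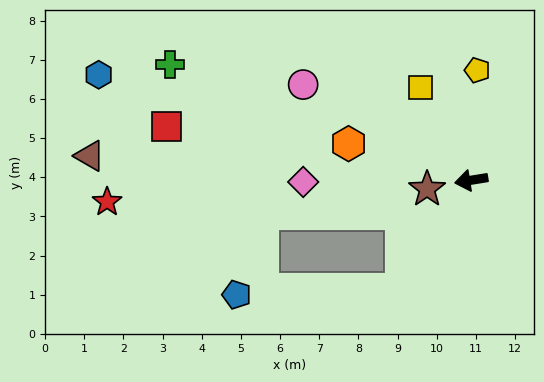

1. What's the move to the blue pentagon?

blocked — turn left 48°, forward 3.3 m, then turn right 55°, forward 4.2 m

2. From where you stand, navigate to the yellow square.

turn right 71°, forward 2.7 m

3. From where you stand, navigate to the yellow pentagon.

turn right 102°, forward 2.8 m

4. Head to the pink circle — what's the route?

turn right 39°, forward 4.9 m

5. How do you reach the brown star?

turn left 2°, forward 1.1 m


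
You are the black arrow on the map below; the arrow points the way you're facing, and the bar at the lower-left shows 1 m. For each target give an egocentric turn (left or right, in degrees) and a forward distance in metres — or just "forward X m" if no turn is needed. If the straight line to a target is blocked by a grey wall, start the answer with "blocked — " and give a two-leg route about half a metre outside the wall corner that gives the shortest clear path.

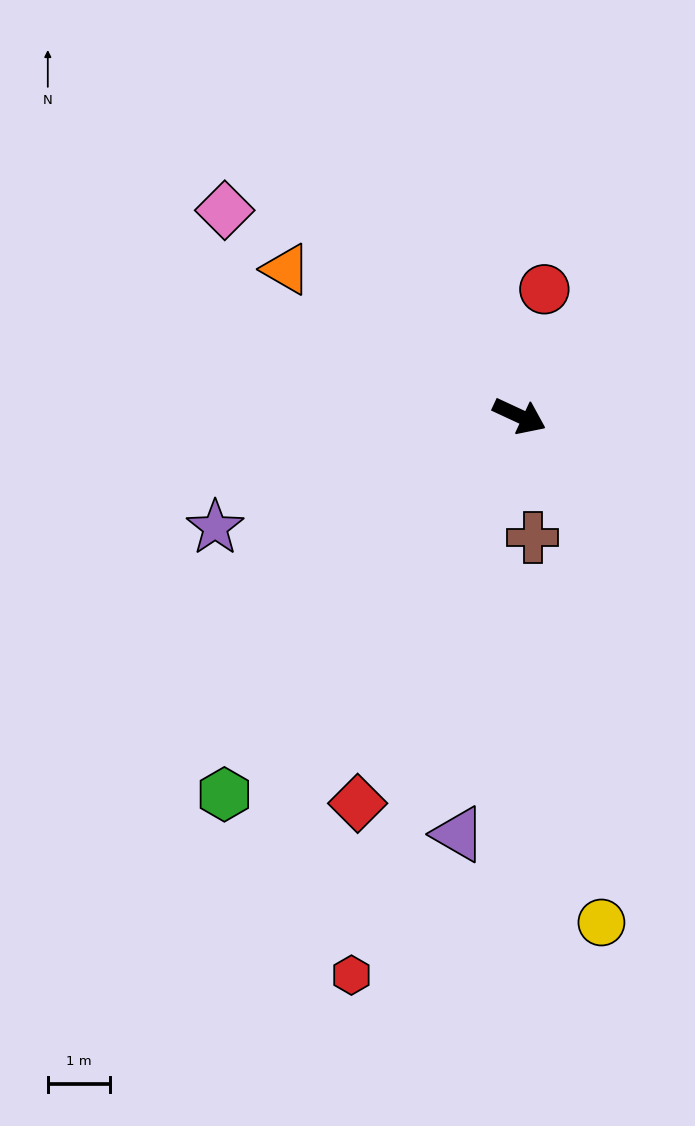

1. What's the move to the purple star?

turn right 135°, forward 5.2 m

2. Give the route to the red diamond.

turn right 88°, forward 6.8 m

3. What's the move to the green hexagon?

turn right 103°, forward 7.7 m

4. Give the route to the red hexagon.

turn right 82°, forward 9.4 m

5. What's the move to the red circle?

turn left 104°, forward 2.1 m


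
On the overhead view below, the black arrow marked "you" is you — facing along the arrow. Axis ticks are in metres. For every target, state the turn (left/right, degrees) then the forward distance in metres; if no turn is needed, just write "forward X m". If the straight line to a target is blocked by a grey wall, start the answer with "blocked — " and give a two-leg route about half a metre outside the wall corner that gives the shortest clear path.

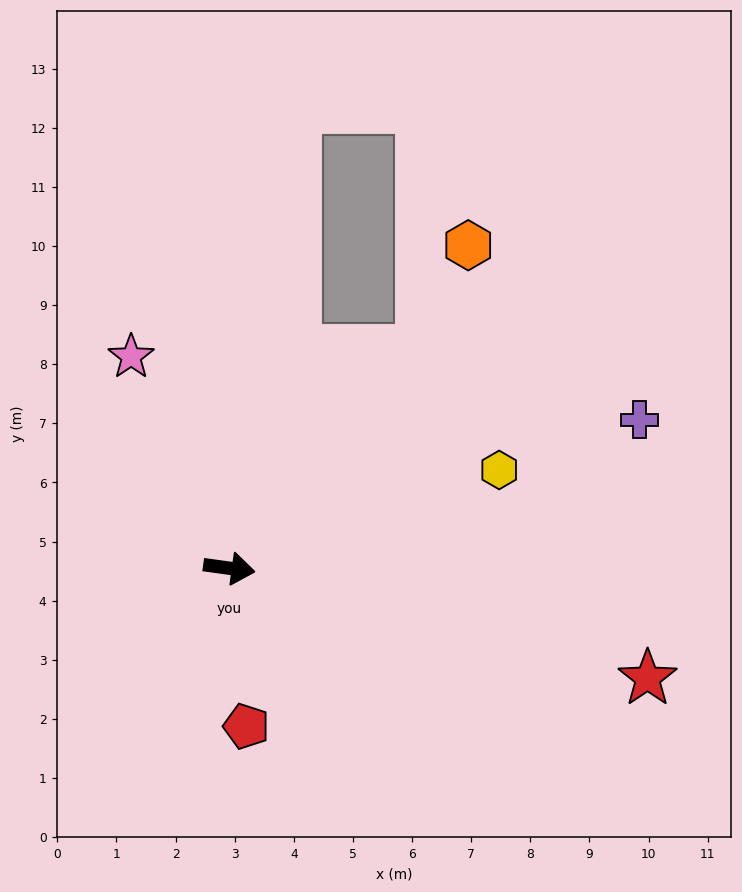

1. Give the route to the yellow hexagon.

turn left 28°, forward 4.9 m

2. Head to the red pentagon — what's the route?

turn right 76°, forward 2.7 m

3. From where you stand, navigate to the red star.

turn right 7°, forward 7.3 m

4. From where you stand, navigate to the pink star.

turn left 123°, forward 3.9 m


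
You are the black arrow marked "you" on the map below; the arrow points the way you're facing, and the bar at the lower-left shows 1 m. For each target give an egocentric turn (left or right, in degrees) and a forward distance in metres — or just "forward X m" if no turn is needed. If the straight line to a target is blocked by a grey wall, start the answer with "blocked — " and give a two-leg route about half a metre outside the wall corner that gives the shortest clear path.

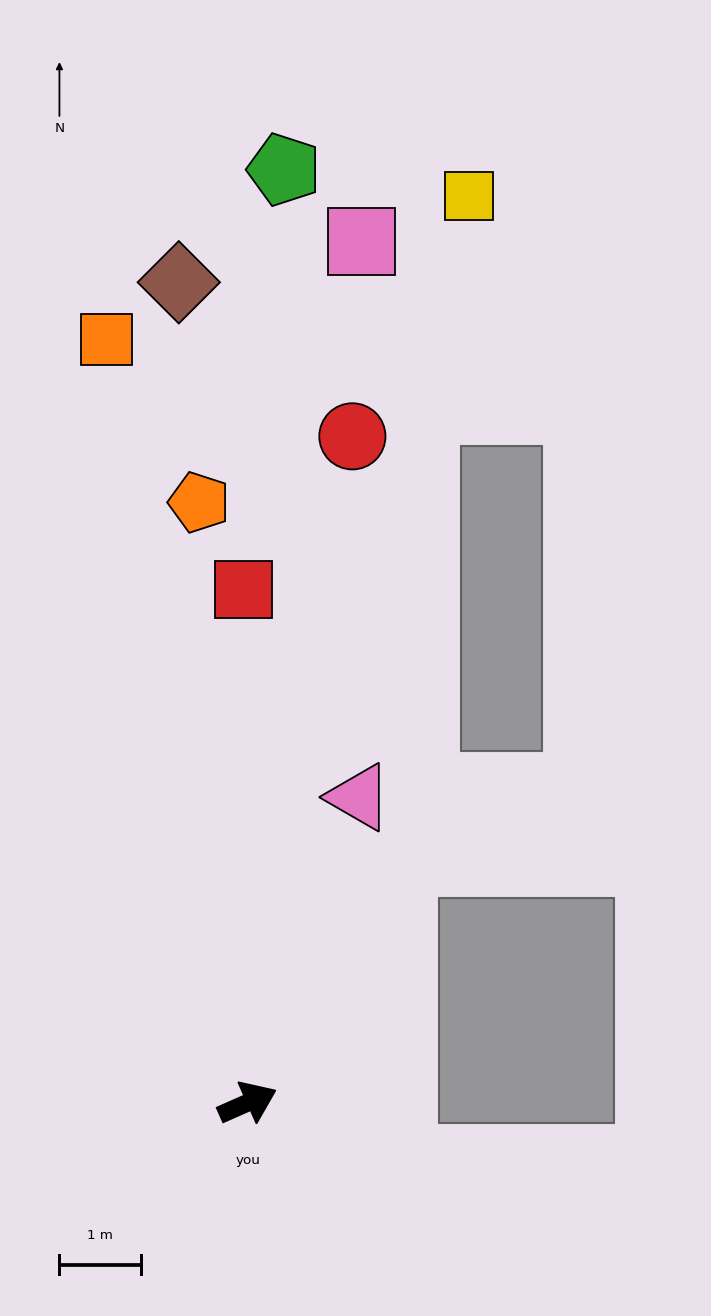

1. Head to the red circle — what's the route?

turn left 57°, forward 8.3 m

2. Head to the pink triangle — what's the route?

turn left 46°, forward 4.0 m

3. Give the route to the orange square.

turn left 77°, forward 9.6 m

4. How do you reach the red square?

turn left 67°, forward 6.3 m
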